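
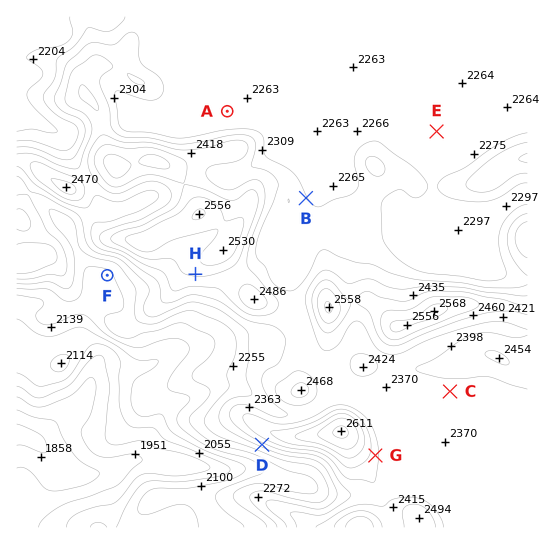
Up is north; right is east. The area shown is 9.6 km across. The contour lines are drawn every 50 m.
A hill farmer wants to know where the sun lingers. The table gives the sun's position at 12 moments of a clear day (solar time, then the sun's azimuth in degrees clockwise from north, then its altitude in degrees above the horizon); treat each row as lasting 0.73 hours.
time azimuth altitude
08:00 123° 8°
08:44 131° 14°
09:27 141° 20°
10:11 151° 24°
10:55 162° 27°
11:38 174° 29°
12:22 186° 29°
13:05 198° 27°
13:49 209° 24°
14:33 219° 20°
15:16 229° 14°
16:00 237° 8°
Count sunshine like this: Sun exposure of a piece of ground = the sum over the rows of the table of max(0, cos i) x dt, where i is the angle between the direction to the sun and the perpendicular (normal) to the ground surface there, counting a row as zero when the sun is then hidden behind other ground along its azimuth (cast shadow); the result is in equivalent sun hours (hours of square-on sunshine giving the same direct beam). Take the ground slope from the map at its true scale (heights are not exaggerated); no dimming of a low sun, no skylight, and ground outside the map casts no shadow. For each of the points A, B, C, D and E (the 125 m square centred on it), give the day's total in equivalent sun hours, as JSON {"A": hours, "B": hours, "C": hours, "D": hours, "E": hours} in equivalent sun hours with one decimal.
{"A": 2.9, "B": 2.5, "C": 3.0, "D": 5.7, "E": 3.0}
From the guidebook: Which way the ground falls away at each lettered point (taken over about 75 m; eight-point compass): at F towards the SW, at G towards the E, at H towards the S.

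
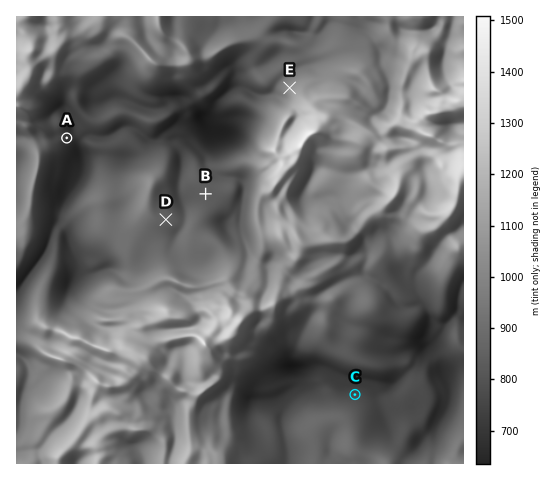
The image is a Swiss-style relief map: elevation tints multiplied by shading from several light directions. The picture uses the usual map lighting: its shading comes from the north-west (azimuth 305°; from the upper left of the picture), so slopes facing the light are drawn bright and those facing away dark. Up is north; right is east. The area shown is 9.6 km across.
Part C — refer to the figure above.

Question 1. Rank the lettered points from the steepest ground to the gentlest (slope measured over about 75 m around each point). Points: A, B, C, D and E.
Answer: E A C D B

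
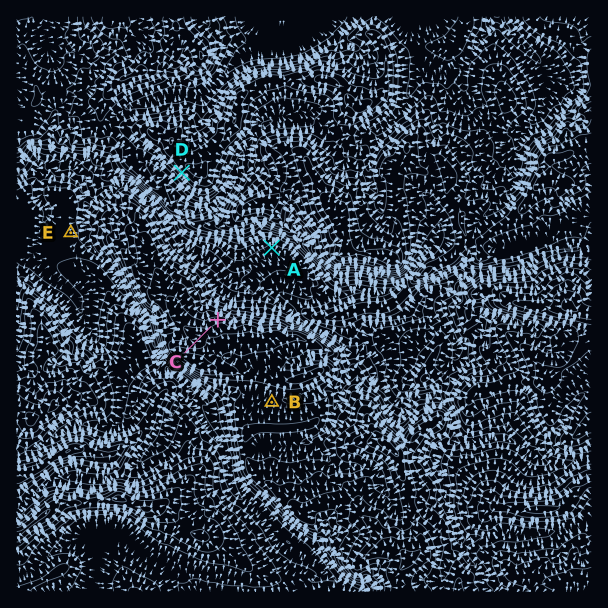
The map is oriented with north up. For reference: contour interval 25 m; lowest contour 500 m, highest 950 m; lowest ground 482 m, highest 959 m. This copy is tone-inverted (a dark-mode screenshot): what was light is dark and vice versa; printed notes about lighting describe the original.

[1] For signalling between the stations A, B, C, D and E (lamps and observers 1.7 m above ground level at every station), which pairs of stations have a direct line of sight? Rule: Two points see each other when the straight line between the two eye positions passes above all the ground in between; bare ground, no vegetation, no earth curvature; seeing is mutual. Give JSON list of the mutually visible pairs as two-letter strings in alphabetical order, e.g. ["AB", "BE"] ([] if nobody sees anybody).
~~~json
["AC", "CD", "DE"]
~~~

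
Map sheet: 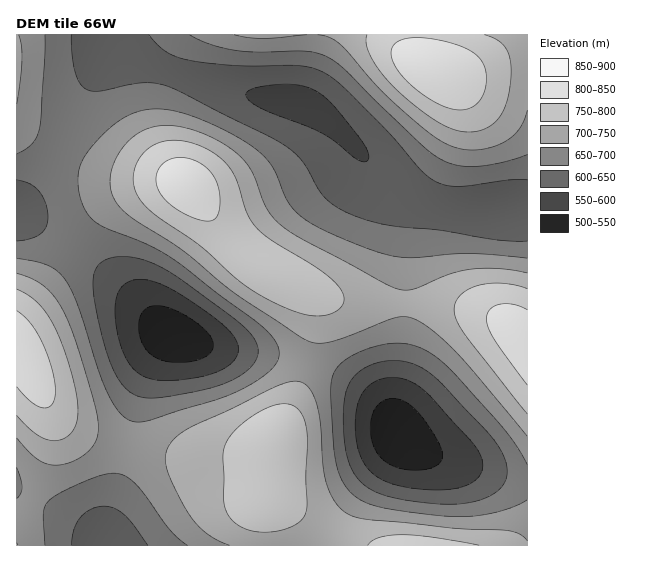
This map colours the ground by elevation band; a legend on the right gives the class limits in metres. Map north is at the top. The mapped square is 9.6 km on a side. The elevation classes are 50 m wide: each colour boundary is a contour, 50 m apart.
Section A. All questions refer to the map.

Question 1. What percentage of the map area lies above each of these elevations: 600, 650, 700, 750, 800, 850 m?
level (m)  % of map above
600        91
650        74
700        54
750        35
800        18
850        5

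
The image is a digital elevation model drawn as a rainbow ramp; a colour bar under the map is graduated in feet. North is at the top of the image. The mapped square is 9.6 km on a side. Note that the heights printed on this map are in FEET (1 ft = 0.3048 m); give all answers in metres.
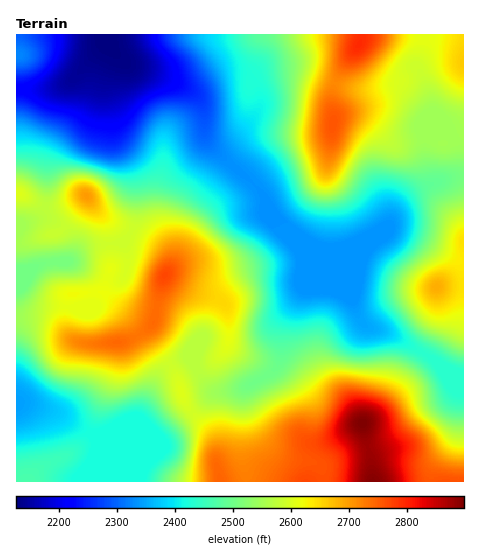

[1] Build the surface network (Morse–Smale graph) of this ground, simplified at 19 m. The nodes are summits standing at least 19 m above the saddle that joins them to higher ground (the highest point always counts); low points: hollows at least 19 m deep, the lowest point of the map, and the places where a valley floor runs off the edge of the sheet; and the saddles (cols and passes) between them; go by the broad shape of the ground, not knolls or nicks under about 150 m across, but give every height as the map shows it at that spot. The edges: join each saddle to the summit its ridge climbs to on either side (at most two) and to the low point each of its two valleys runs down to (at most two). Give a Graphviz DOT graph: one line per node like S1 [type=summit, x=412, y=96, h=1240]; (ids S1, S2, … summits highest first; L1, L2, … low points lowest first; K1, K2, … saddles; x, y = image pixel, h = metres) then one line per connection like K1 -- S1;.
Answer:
graph terrain {
  S1 [type=summit, x=362, y=423, h=883];
  S2 [type=summit, x=360, y=44, h=852];
  S3 [type=summit, x=165, y=276, h=844];
  S4 [type=summit, x=87, y=196, h=824];
  S5 [type=summit, x=437, y=287, h=819];
  S6 [type=summit, x=19, y=128, h=720];
  L1 [type=low, x=106, y=40, h=648];
  L2 [type=low, x=20, y=402, h=715];
  K1 [type=saddle, x=110, y=243, h=790];
  K2 [type=saddle, x=171, y=365, h=789];
  K3 [type=saddle, x=45, y=206, h=785];
  K4 [type=saddle, x=425, y=353, h=742];
  K5 [type=saddle, x=255, y=184, h=711];
  K6 [type=saddle, x=21, y=90, h=677];
  K1 -- S3;
  K1 -- S4;
  K1 -- L1;
  K1 -- L2;
  K2 -- S1;
  K2 -- S3;
  K2 -- L1;
  K2 -- L2;
  K3 -- S4;
  K3 -- L1;
  K3 -- L2;
  K4 -- S1;
  K4 -- S5;
  K4 -- L1;
  K5 -- S2;
  K5 -- S3;
  K5 -- L1;
  K6 -- S4;
  K6 -- S6;
  K6 -- L1;
}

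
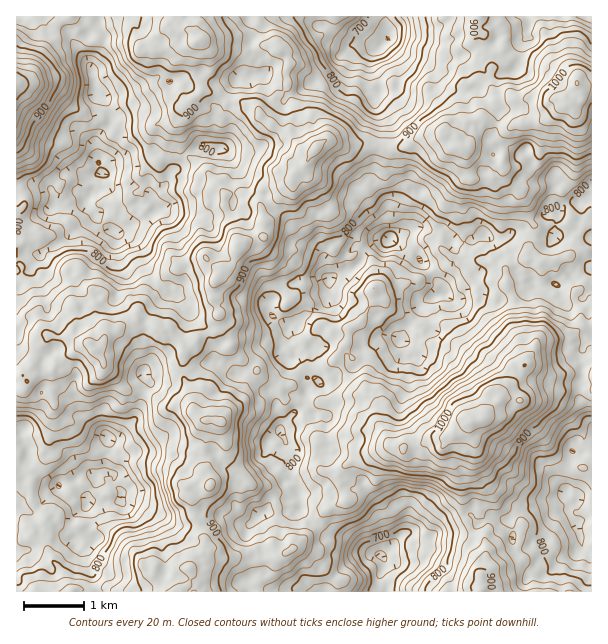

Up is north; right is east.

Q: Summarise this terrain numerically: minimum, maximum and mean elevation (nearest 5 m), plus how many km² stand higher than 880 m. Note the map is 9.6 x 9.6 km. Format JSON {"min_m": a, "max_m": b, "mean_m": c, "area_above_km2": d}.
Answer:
{"min_m": 655, "max_m": 1060, "mean_m": 845, "area_above_km2": 30.6}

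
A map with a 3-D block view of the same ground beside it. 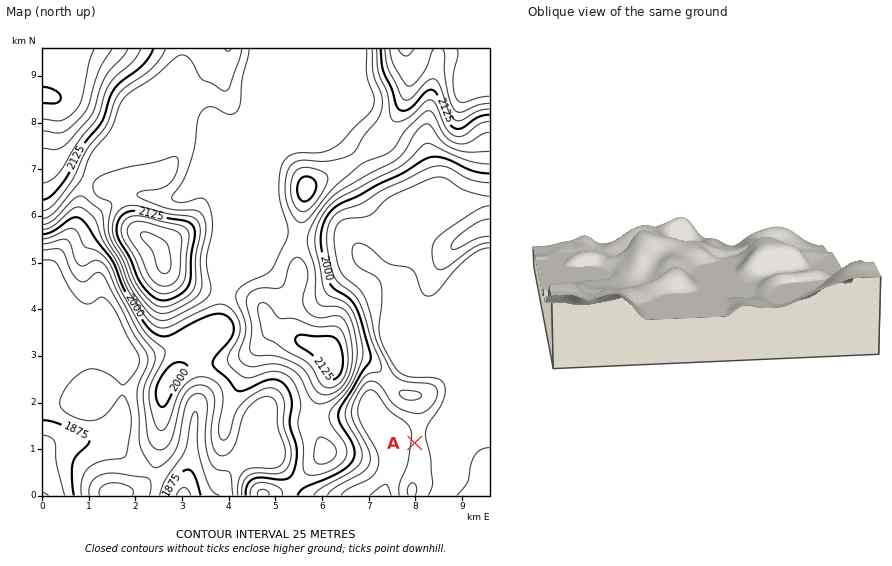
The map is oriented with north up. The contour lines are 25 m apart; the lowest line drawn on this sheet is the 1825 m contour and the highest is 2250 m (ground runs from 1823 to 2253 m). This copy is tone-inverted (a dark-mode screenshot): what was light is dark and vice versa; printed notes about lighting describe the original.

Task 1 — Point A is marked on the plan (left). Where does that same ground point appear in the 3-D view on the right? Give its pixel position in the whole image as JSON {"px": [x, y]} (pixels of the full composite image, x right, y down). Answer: {"px": [585, 250]}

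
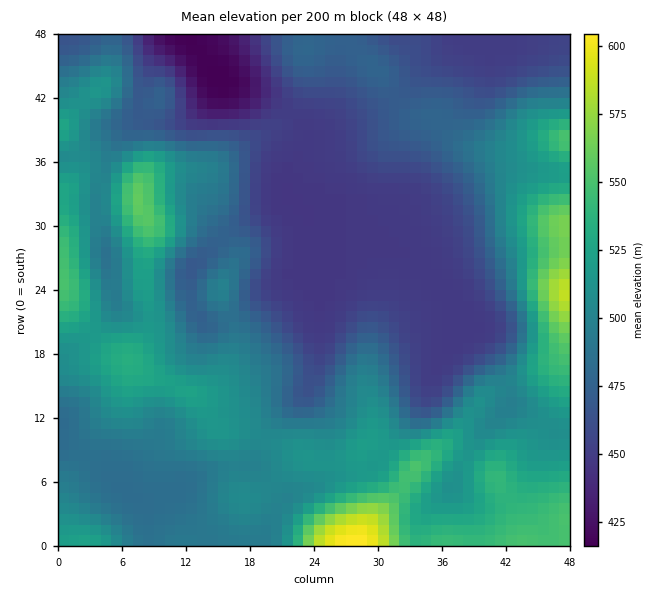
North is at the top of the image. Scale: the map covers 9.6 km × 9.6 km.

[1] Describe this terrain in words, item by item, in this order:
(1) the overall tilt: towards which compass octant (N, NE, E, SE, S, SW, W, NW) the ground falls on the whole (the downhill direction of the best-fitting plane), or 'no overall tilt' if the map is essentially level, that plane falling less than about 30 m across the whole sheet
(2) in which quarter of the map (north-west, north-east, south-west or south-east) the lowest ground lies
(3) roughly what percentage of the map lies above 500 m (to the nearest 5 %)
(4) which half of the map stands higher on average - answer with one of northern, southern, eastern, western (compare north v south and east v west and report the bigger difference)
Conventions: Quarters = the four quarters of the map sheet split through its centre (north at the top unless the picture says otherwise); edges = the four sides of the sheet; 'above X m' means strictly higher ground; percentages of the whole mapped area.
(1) On the whole the ground falls towards the north.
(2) The lowest point lies in the north-west quarter of the map.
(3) About 40 % of the map lies above 500 m.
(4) The southern half stands higher on average than the northern half.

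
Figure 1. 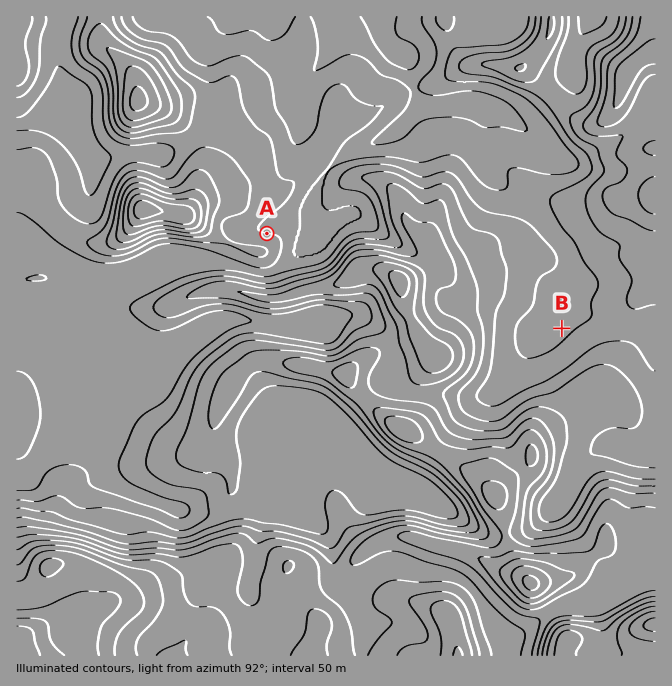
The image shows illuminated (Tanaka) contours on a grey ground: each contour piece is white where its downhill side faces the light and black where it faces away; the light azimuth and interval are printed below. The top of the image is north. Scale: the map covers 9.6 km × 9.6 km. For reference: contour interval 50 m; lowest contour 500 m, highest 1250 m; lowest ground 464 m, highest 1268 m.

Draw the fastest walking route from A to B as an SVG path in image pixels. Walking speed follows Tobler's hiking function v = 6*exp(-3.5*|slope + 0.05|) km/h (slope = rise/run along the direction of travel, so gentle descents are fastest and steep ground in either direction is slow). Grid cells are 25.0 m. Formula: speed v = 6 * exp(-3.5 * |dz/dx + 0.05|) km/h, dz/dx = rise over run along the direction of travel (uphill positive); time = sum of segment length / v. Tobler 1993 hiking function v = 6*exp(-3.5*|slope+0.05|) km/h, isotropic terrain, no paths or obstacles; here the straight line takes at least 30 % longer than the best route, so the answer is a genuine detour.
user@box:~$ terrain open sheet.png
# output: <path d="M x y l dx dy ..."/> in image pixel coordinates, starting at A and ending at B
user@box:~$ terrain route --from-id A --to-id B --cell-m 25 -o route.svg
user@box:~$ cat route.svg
<path d="M267 233l20-10 1-1 7-4 3-3 60-30 36 0 13 7 10 10 10 5 7 0 6 3 4 3 10 20 10 10 40 20 10 10 6 14 42 41"/>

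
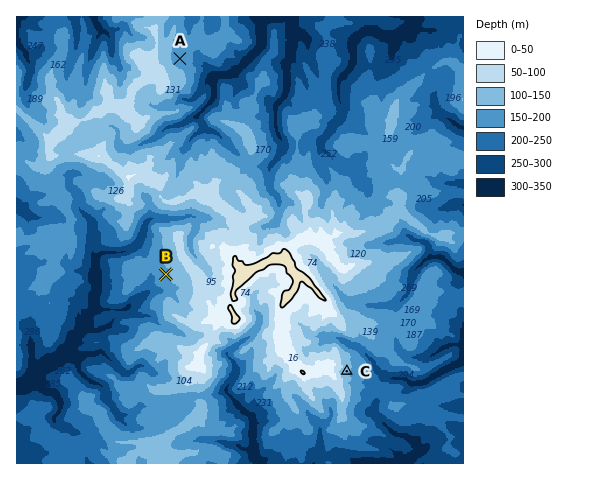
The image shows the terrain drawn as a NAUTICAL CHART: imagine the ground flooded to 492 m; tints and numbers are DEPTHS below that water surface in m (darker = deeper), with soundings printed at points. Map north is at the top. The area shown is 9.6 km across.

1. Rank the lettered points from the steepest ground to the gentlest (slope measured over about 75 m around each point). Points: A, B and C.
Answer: C B A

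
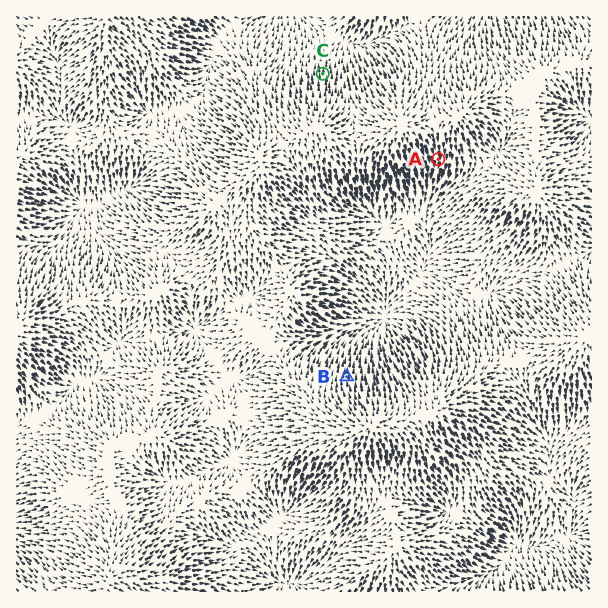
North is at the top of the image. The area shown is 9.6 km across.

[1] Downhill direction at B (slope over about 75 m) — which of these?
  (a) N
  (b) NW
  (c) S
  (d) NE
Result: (a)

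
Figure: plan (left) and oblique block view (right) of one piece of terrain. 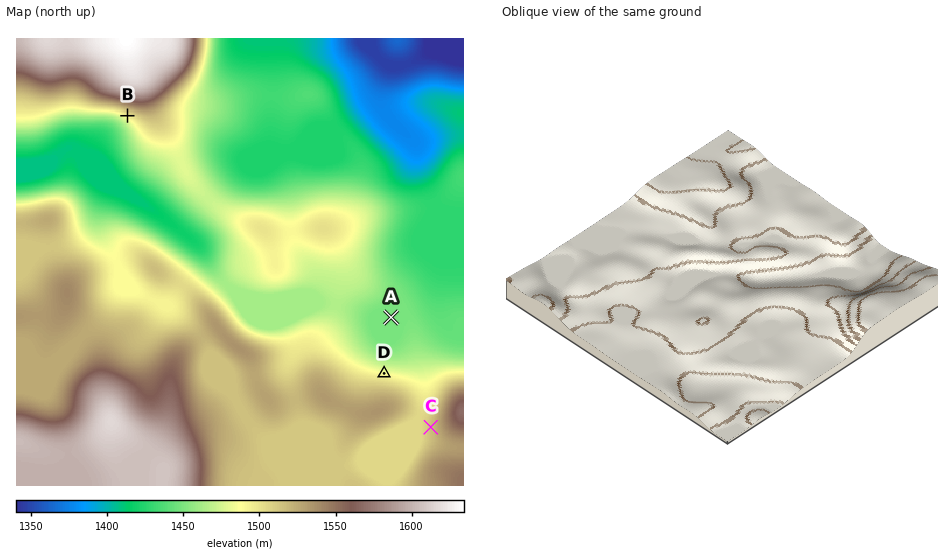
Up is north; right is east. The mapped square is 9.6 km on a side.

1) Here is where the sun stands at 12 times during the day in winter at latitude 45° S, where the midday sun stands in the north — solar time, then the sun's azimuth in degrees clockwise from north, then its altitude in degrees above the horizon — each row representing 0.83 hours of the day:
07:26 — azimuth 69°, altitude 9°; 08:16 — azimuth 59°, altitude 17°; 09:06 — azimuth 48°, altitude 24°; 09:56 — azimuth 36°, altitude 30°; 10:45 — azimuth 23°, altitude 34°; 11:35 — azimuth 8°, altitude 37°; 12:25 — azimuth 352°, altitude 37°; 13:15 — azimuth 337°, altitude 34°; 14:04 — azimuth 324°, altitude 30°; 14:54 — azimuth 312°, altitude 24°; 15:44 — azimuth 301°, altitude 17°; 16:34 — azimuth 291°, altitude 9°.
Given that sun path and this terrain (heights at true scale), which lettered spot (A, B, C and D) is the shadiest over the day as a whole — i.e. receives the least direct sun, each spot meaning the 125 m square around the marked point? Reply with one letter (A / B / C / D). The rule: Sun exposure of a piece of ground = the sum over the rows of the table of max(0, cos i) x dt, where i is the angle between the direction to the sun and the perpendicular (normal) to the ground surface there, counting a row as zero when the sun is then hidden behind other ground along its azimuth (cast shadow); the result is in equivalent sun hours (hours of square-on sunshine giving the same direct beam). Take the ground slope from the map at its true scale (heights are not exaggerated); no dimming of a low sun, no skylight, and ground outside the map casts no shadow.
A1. B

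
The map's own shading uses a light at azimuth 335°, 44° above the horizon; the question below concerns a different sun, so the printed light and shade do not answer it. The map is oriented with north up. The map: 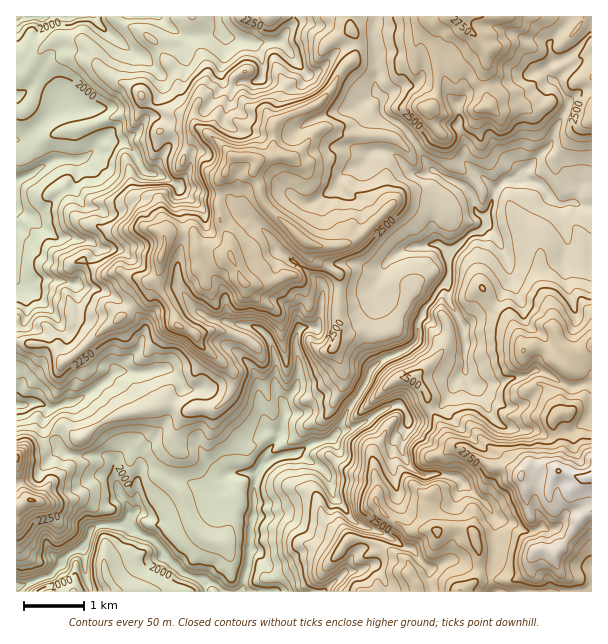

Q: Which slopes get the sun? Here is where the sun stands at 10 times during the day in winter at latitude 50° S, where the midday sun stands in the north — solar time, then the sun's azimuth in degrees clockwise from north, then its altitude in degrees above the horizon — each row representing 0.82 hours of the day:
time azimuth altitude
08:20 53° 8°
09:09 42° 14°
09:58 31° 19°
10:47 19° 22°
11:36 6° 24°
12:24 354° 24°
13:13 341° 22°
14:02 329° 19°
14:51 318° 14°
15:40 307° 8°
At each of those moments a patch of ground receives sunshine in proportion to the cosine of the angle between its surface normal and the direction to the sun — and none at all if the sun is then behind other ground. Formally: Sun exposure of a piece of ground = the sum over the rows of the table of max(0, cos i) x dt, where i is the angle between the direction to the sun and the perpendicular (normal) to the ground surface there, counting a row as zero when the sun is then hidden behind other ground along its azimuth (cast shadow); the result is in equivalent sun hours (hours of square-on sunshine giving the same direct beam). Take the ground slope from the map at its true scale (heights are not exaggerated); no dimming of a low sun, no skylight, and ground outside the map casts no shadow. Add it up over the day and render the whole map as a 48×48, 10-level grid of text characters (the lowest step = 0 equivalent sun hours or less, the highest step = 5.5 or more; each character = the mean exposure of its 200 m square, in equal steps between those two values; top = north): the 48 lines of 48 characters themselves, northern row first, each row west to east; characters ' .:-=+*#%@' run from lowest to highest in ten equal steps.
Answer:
%@%@@@#:=#%%+---=-. ...-=-=++-=----:.--. .-::-+-
#*#***#+::=**+-==-.   :=+#*-=====-.:::=+=:.::=-:
+==-==*#+-.:+++*+=++=*-:==:-==------:::+=--=-::=
==---=+***+-+++*#*%@*#*-- =#+--==----:::.::.::==
=--...-+#%%*-**##%#+=+#*.-*-.---::---::.-:----++
:--::...=#%#**#%#*--++*+##+::--.:-=-:::-=+*+=-=-
==---:.  -++#*#*+##@@%#@@%::---=*%#=.:=++=+**-.+
+--==-::::.=***=**+*%@@@+::-=+=+=+++=++=====-:=+
::-+***=:-.===*%#+*++#=..=**+=+.  .:.:  :....:+=
:-++=-..:.-+=--*@%++==-=*=-=++*+...+-.      .-: 
==-::::==--:.=:.-@@@#**#=-::...:-.  . .     ::  
=-...:==*+-.-*:=-+#*#=**+++=-==:..   . ... .=:..
..=***++=+- :-.*#=.-:. :==--==++:.  .: :::.-:-::
-**#*****##*= ::=.:.=:..:--+++***+*=..=..--.:---
+++=+*%%%%%@#==-:..:==-:::+=*##%*=+*#---+#*+:--=
--:+#*====*##%*=+=-:-#*=-+*#***+-=-=++::+++++-=-
+--=+%%++#@%%@%*=+=:.=%##**###=..---=+--==+**+**
=+=-.:-***+#**#*=++=: -%#****=  .:..:.:=-==+++++
+=*=-....  .=:=**+*+=..-#%#*-....    :#*-==+++=+
=++%%%*==-=+-.==++++=-.  ..  ..:-+*=-***+=======
==+++-*%%*+-::---:++++=.    ..:=+***=+**+====++=
=-.. .=-:+#=:::-::=*++==  .-:-===+=:-+#**++****+
===+=-:.:.::-:.:: .--:  : :---====.:=++****#%###
*+=+****-.. ==. . . ::  :.=======..+--:-*#++##*%
#%%==+=-*-  -*-      :- .:======-.-#-.:-*#**#*++
+*#*=+++:  .-*#*-.    .  .=+++++-.=-+:==+##*****
%%+*+*+    .  :=..:.  ..*++===-:::=+==-==*%*-+##
::-+#=    ..   :+: :- :.:*=:.    =*+======+=++*=
  :+=    ..     :*= . :.   -.  :#@#--=----: ===-
..-.  ..::.::..  .+.  .....-- +@@#------:  . :--
::.    -==+==:.  ::. . .::.:.-*-.-+==+---+***-.-
. .  .-+++++==+++=:::: =-:- .+.  :=++*++==:=*%%*
=+--++****+=-+*++..::::..-: -.   .-+#%#++-+**##=
%##%##*+:.  .:    .:::-++-    =+.:=%*%%*----=::=
@#*-+#-    .-:  ...:-:-:   .+@*:=##%@*%@#+=-:-=*
@#+-:....::----:..:--:-  :-+#%+=*@#+#@*%@@@@#%#@
*==+-.:::-::::--.:-:.::-=+*+=***=+*- .#**#@@@@%#
:-+#*=:-:::-. .:-:..-#%%#:-*++***.    .=+#++*#@#
:+**--=-.::-----==*=+*#%%*===+*+#*==. : :---=:==
%@#++*==:.::-====+=----=+*=+*#*+-+*=-=:  .-----.
+-++=:-=+..---=====-----=+*-==+*+=--+*+:::::-:.-
   .:  ..:=---=====:-====+%+. -#*=+*#*+=:::...+-
    -. :--.-=-=+++=-++**+=*#=  .+***+**=+=...--.
      :#%%+ .---++--==+**+**++-.  :::-====#@%*..
     :-++**-..:::------:=**::==*=:: ..--=++=+-::
 .. :=:===+*=....-:-+-:-=+. ..-+++ :==--==-..-::
   -==.=+++*#*.  ::=+=:--. .+#+-=++*##+=+=.. :==
.=%#++::+++++#%=- ..  .:  :*#*+--===#*-.       :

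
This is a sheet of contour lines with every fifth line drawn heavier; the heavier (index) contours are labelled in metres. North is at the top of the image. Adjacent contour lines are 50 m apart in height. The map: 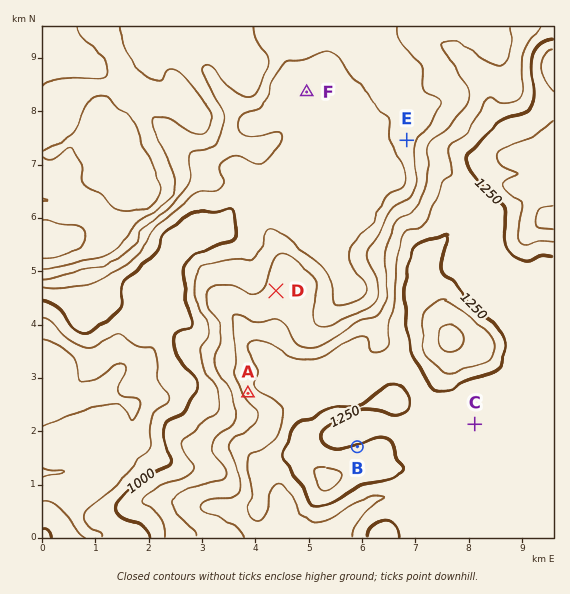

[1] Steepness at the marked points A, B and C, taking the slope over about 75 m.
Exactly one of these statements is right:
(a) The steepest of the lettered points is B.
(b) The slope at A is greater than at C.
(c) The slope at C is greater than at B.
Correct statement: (b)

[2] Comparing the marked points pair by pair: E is above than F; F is below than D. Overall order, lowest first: F E D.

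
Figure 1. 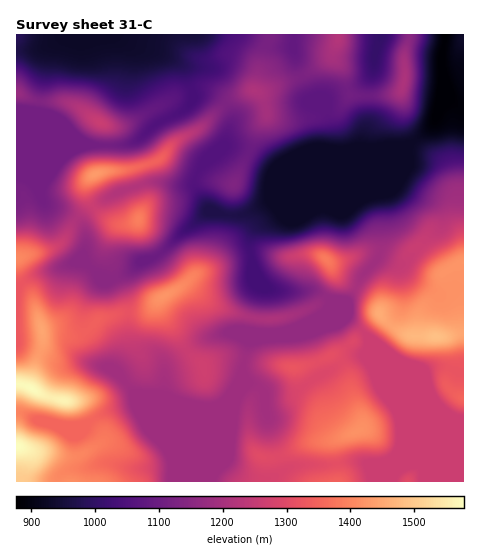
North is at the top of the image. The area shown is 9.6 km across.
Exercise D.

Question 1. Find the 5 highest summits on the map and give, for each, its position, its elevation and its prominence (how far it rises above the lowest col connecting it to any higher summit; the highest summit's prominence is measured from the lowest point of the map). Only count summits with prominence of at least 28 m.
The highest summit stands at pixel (32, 388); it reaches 1576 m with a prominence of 178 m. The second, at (435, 337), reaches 1487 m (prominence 299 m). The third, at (95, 175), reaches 1433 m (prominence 218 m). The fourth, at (164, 296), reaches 1423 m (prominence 105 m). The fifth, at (357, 431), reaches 1418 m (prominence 153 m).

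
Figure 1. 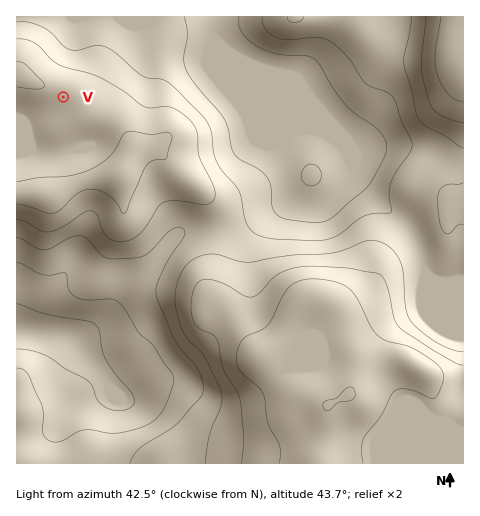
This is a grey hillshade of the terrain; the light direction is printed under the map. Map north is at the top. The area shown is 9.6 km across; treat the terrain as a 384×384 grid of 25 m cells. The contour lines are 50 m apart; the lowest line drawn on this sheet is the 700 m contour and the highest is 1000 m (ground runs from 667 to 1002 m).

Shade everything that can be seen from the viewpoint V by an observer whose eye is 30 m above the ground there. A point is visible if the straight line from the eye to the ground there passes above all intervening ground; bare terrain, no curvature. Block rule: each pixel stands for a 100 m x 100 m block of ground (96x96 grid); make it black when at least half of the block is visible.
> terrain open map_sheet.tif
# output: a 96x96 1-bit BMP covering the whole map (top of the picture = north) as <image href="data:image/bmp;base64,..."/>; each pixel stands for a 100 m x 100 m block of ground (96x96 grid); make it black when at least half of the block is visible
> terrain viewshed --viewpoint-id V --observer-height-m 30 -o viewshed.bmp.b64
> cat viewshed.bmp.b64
<image width="96" height="96" href="data:image/bmp;base64,Qk2+BAAAAAAAAD4AAAAoAAAAYAAAAGAAAAABAAEAAAAAAIAEAAATCwAAEwsAAAIAAAAAAAAA////AAAAAAAAAAAAAAAf/wAAAAAAAAAAAAAP/gAAAAAAAAAAAAAA+AAAAAAAAAAAAAAAYAAAAAAAAAAAAAAAAAAAAAAAAAAAAAAAAAAAAAAAAAAAAAAAAAAAAAAAAAAAAAAAAAAAAAAAAAAAAAADAAAAAAAAAAAAAAACAAAAAAAAAAAAAAAAAAAAAAAAAAAAAAAAAAAAAAAAAAAAAAAAAMAAAAAAAAAAAAAAAfAAAAAAAAAAAAAAAfwAAAAAAAAAAAAAAf8AAAAAAAAAAAAAAP8AAAAAAAAAAAAAAB8AAAAAAAAAAAAAAA+AAAAAAAAAAAAAAAOAAAAAAAAAAACAAAAAAAAAAAAAAAHAAAAAAAAAAAAAAAHgAAAAAAAAAAAAAAH4AAAAAAAAAAAAAAD8AAAAAAAAAAAAAAD/AAAAAAAAAAAAAAB/gAAAAAAAAAAAAAA/wAAAAAAAAAAAAAAPwAAAAAAAAAAAAAAH4AAAAAAAAAAAAAAH4AAAAAAAAAAAAAAD8AAAAAAAAAAAAAAD8AAAAAAAAAAAAAAD/AAAAAAAAAAAAAAD/wAAAAAAAAAAAAAB/+AAAAAAAAAAAAAB//gAAAAAAAAAAAAB//wAAAAAAAAAAAAA//8IAAAAAAAAAAAA///8AAAAAAAAAAAAf//8AAAAAAAAAAAAH//8AAAAAAAAAAAAA//+AAAAAAAAAAAAAAP+AAAAAAAAAAAAAAB+AAAAAAAAAAAAAAA+AAAAAAAAAAAAAAAAAAAAAAAAAAAAAAAAAAAAAAAAAAAAAAAAAAgAAAAAAAAAAAAAABgAAAAAAAAAAAAAADgAAAAAAAAAAAAAADgAAAAAAAAAAAAAADkAAAAAAAAAAAAAAH8AAAAAAAAAAAAAAH8AAAAAAAAAAAAAAP8AAAAAAAAAAAAAAf8DgAAAAAAAAAAAA///4AAAAAAAAAAAD///+AAAAAAAAAAAH////wAAAAAAAAAAH/////wAAAAAAAAAP/////4AAAAAAAAAP/////4AAAAAAAAAP/////8AAAAAAAAAP/////+AAAAAAAAAf/////+AAAAAAAAAf//////AAAAAAAAA////8//gAAAAAAAB////4D//AAAAAAAD////8D//gAAAAAAP////+D//wAAAAAA//////n//wAAAAAH/////////wAAAAAf///////+fwAAAAB////////8PwAAAAP////////4HwAAAB/////////4DgAAAH/////////4DgAAA//////////wDgAAD//////////wDgAAf//////////wDgAB/////////+PgHAAH/////////gPgHAAf/////////APgPAA////////9+APgfAB////////9+APx/AH////////8+AP//gH////////8fAf//gP////////8PAf//4/////////8HA/////////////8Dh//////////5//8Dz//////////g//8D///////////Af/8H///////////AP/8P////8f//+D+AP/8="/>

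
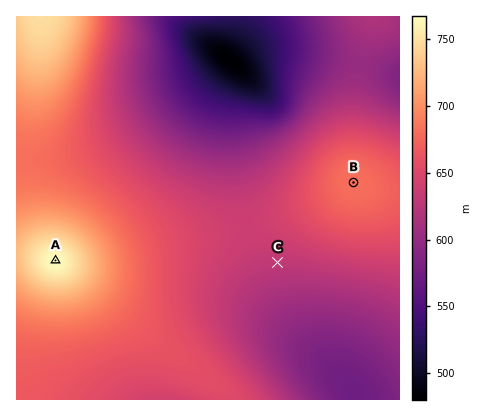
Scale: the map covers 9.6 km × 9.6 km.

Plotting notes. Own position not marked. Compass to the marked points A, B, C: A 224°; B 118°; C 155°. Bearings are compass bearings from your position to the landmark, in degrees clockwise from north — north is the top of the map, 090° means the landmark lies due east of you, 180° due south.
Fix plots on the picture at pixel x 205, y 105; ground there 548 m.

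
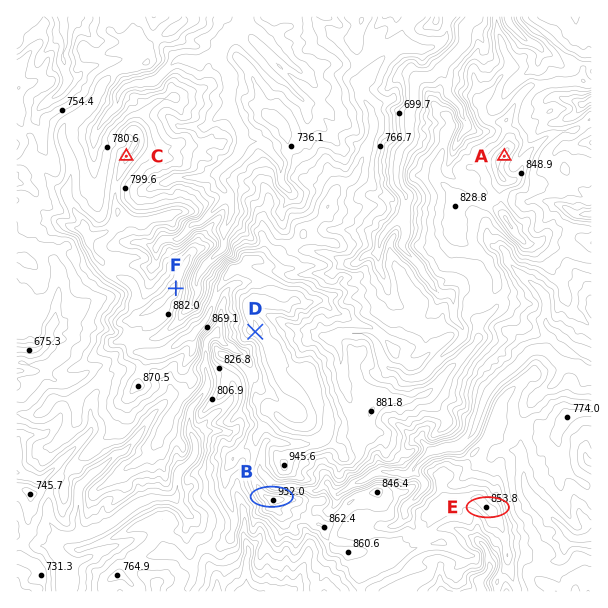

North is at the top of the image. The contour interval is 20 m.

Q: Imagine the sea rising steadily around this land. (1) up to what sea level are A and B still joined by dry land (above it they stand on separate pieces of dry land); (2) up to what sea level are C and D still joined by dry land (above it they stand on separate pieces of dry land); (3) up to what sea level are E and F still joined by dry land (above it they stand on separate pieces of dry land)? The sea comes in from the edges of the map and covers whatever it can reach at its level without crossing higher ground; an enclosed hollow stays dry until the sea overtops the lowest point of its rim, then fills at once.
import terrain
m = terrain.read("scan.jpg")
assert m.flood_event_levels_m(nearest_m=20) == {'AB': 800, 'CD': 840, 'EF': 820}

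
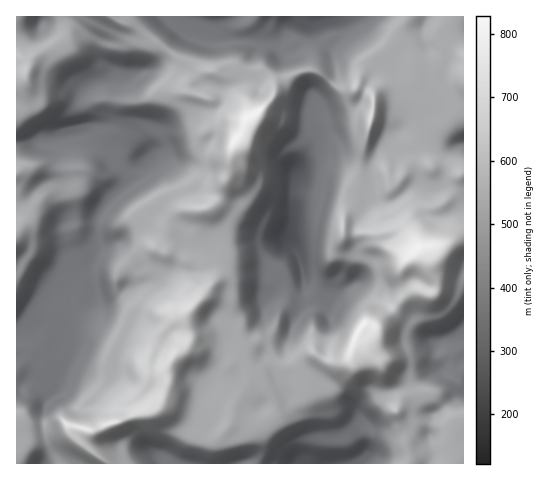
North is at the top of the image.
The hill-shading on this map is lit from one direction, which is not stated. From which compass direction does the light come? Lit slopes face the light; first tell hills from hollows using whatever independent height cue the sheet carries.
NW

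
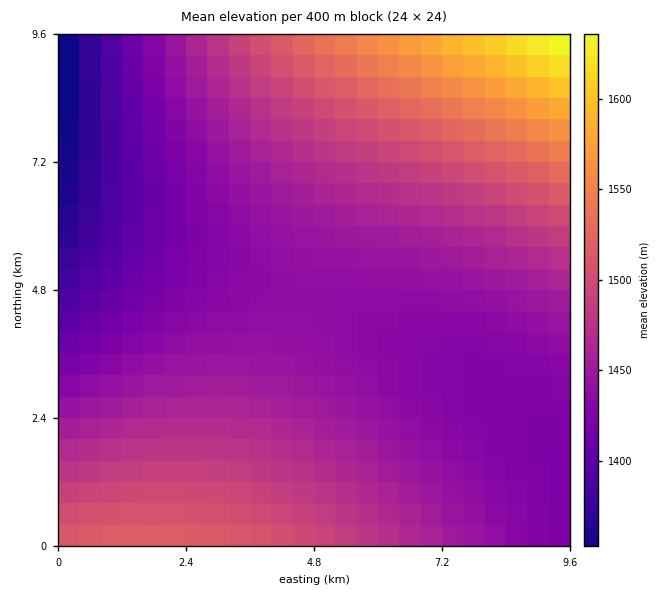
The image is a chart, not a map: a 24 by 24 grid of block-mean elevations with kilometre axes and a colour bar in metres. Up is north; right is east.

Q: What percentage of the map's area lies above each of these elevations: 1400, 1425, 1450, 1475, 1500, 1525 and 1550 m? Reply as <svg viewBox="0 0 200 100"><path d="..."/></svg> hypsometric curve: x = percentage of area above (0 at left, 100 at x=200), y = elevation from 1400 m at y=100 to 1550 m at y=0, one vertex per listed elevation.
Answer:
<svg viewBox="0 0 200 100"><path d="M186 100l-17-17-73-16-37-17-25-17-16-16-7-17"/></svg>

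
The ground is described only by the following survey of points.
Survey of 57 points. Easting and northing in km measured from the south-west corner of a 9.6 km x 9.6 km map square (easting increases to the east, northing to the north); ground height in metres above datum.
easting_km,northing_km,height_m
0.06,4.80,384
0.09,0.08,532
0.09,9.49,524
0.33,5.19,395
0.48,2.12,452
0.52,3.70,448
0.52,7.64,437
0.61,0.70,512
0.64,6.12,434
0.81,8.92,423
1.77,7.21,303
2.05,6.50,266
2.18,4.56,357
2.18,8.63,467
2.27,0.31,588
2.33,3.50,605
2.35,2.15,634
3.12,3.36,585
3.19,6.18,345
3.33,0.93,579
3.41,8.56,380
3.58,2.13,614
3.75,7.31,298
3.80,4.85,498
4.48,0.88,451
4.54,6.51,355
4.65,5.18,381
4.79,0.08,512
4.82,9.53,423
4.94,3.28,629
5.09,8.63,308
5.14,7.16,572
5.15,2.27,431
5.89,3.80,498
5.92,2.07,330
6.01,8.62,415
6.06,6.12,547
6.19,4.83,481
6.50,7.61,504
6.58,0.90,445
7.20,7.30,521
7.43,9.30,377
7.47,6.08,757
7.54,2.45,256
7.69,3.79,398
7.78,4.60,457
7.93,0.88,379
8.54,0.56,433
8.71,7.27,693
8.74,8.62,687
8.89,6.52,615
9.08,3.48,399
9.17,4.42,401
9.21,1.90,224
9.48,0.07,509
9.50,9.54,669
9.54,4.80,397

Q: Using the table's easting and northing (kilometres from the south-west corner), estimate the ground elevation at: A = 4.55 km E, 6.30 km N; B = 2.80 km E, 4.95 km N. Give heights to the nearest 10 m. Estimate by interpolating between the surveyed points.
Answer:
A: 350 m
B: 400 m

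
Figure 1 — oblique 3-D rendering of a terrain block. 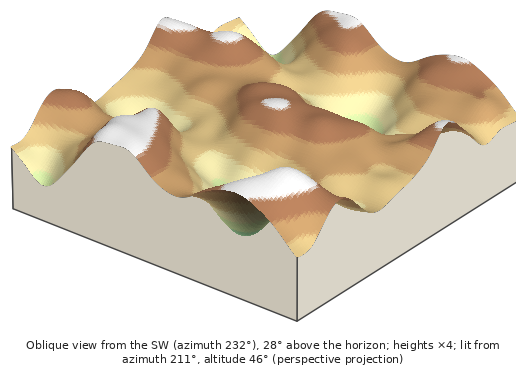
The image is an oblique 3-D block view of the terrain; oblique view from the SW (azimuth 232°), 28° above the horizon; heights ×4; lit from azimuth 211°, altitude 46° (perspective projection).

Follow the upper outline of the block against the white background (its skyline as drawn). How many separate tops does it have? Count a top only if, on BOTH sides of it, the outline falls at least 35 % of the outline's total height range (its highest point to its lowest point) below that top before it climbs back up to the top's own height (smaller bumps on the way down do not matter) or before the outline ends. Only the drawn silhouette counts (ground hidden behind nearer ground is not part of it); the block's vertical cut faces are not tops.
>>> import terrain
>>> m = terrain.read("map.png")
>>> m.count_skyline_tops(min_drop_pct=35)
1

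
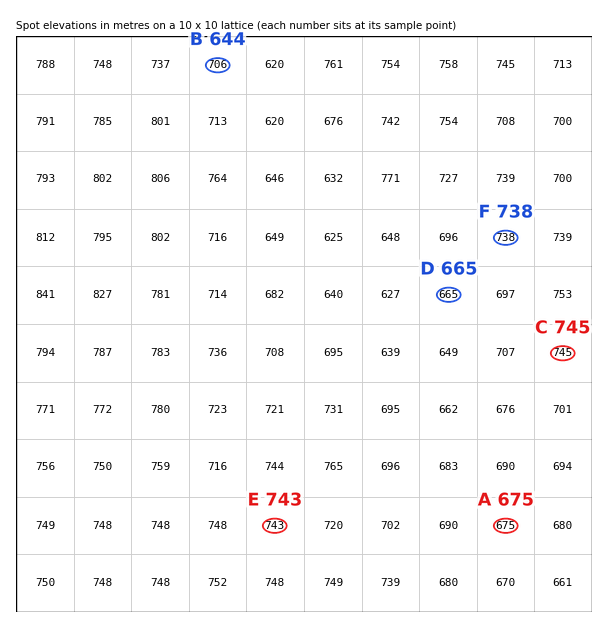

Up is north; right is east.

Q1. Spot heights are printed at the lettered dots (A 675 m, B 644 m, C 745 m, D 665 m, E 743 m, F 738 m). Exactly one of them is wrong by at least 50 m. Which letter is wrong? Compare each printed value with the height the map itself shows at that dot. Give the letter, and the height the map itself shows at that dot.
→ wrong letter B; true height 706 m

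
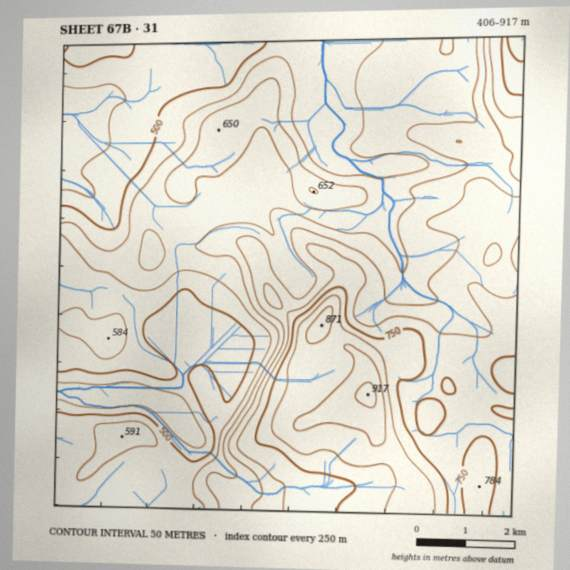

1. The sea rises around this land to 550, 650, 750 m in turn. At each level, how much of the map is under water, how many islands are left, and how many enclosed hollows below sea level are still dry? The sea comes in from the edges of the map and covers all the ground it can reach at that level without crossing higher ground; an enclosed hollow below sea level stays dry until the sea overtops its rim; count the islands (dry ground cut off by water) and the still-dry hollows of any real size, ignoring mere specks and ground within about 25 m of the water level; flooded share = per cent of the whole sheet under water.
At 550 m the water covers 34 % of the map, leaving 1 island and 0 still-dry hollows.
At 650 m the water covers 67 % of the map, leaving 0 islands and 0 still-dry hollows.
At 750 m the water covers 86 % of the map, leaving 0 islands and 0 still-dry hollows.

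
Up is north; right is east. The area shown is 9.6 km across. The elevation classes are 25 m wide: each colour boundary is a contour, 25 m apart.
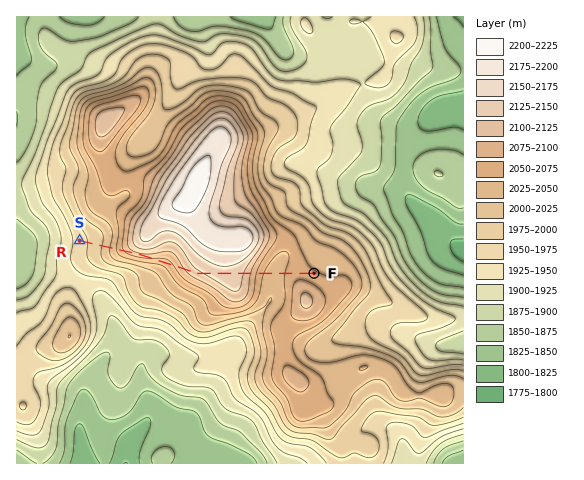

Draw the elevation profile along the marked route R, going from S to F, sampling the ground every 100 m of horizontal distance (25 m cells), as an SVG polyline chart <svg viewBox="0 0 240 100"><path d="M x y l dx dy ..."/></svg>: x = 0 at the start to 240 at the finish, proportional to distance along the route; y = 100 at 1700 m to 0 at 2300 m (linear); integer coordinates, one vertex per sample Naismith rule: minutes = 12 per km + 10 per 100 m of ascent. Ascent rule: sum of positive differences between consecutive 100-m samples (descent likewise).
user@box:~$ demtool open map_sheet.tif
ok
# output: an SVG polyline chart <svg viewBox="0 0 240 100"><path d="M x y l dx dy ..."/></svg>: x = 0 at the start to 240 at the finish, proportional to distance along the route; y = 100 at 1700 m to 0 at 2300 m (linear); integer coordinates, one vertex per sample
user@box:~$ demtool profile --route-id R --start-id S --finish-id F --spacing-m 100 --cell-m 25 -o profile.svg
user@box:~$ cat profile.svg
<svg viewBox="0 0 240 100"><path d="M0 56l5-1 4-1 5-1 5-1 4-2 5-2 5-3 4-3 5-3 5-2 5-1 4-1 5-1 5 1 4 1 5 2 5 1 4 1 5 0 5-1 4-2 5-2 5-1 4-2 5-1 5 0 4-1 5-1 5-1 5-1 4-1 5 0 5 0 4 1 5 0 5 2 4 2 5 4 5 3 4 3 5 2 5 0 4 0 5 0 5-1 5-2 4 0 5-1 5 1 4 0 5 1 1 0"/></svg>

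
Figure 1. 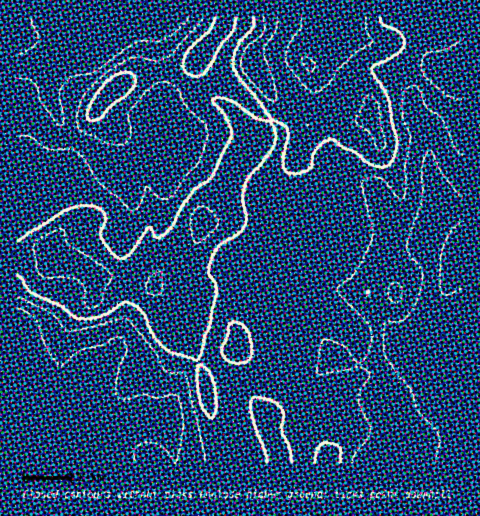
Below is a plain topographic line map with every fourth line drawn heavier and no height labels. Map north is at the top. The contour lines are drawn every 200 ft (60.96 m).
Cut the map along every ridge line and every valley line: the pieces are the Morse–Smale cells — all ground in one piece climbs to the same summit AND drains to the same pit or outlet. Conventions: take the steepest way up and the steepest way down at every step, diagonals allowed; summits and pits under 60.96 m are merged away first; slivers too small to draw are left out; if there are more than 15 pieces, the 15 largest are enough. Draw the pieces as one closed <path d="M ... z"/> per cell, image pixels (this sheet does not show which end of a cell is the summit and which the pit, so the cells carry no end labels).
<path d="M463 16l-108 0-3 23-42 25 17 3 28 18 16 19-1 16-9 0-12 4-41 2-30-20-6 16 9 8 1 9-12 30-11 14 0 9 19 35 6 17-14 8-24 19 0 22-19 15-7 8-2 18-6 12 1 14-10 0-4 3 5 13 10 52 13 36 75 0 2-10-1-28 3-28 6-15 7-11 16-12 32 5 30-14 23 26 10 23-24 8-22-2 2 5 0 24-4 13-8 15 90 0 0-120-5 0-10 3-19-10-6-6 0-16 7-30 0-19-4-16 0-8 10-24 11-5 16-2z"/><path d="M46 249l-30 6 0 114 8 7 5 8 7 33 6 14 17 20 3 9 4-11 29-22 22 9 6-6 15-8 22-1 5-4 18-43 15-12-3-9-7-8-12-4 6-1 11-13 4-7 2-23-13-15-7-4-18 0-7 6-7 0-13-7-31 0-28-15-21-3z"/><path d="M223 78l-47 17-9 5-7 8-4 9 0 10 5 15-25 7-14 7-12 8 0 4-4 4-31 21-57 11-2 2 0 47 30-4 8 10 21 3 23 14 36 1 13 7 7 0 7-12 14-17 13-3 7-7 8-23 13-11 10-14 11-32 35-43-14-10z"/><path d="M116 16l-100 1 1 188 7-3 19-2 32-7 35-25-1-4-11-10-35-24-6-19-6-10 0-16 8-23 11-9 17-1 10-4 18-19z"/><path d="M143 16l-26 0-2 13-11 13-13 9-17 1-8 4-7 6-7 18-1 21 6 10 6 19 12 10 17 9 18 16 12-9 14-7 26-8-7-18 7-26 0-12-6-31 0-20-3-13z"/><path d="M273 122l-5 3-31 40-11 32-10 14-13 11-8 23-7 7-13 3-19 24 1 2 4-3 21 2 17 17-2 23-4 7-11 13-6 1 12 4 7 8 4 9 14-2-1-14 6-12 2-18 7-8 19-15 0-22 24-19 14-8-6-17-19-35 0-9 11-14 12-30-1-9z"/><path d="M199 362l-9 4-7 8-12 31-9 15-24 2-15 8-6 6-22-9-29 22-4 11-3-9-15-17-5-8-10-42-5-8-7-6-1 93 209 1-18-64-3-24z"/><path d="M398 351l-31 14-32-5-16 12-7 11-6 15-3 28 1 38 70 0 8-16 4-13 0-24-4-6 24 3 24-8-8-19-16-18z"/><path d="M354 16l-83 0-2 16-17 23 0 11 2 4 22 33 32 23 41-2 12-4 10-1 0-15-16-19-28-18-17-3 42-25z"/><path d="M270 16l-126 0 9 5 3 13 1 30 5 21 0 12-5 15 10-12 56-22 35 34 13 9 5-6 2-9-26-40 0-11 2-5 15-18z"/><path d="M463 211l-15 1-11 5-10 24 0 8 4 16 0 19-7 30 0 16 6 6 19 10 15-4z"/>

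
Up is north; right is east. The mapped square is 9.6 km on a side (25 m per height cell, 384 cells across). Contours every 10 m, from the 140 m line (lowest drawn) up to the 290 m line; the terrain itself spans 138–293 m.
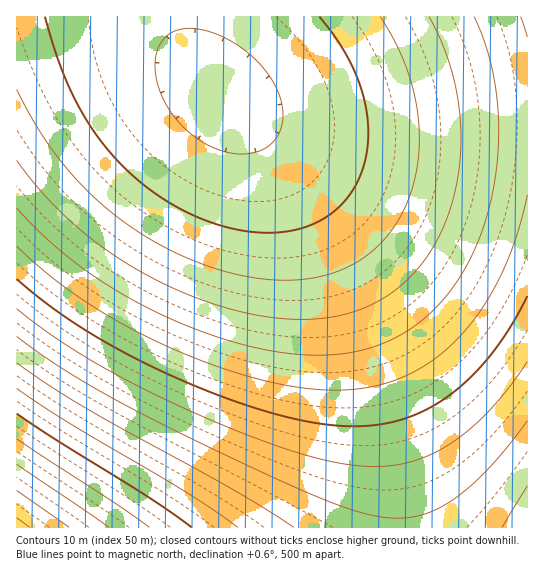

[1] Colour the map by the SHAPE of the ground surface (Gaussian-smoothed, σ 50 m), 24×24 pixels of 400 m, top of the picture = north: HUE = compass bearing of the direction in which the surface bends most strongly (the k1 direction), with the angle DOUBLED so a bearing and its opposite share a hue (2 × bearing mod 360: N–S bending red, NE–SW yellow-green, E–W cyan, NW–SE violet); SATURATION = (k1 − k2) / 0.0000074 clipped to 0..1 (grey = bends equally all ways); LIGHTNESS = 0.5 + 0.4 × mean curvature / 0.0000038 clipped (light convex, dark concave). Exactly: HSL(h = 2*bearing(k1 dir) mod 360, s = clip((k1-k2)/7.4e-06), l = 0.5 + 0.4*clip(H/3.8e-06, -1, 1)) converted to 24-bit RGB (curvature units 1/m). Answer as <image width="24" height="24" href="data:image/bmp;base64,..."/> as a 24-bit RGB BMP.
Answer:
<image width="24" height="24" href="data:image/bmp;base64,Qk32BgAAAAAAADYAAAAoAAAAGAAAABgAAAABABgAAAAAAMAGAAATCwAAEwsAAAAAAAAAAAAAbIK+cnS9hHS/k3HEn2vLp2PSrVrasE/hsULprzXxqyf4pBn/mxH/kAn/hAD/eAD4bADwYADpVQDjSgDePwDbNADZJwDZGwLaXnm4Zmu2dWi3hWa7kmHCm1nJolDRpkXZqDngpyzopR7woBD3mQL/jwD6hADyeQDrbwDlZADfWwDbUQDXSADVPgDUNQPSLwvNUm+wWmKtZ12teFyxhle3kE++mEbGnTvOoC/WoSLenhjjmRDlkwnmiwTlgwDjegDdcQDXaADTYADPWADNUQDLSgXHRQzCQBS+TWigU12eXlafblWie1CohkmujUG1kzi7lS/AlifElB/HkBjJjBHKhgzKfwjJeAXHcQPFawLCZAO+XwW7Wgi4VQ21UhSyTx2uSmGOUFiMWVOMZ1KPck6Te0iYgkGdhzqiijKniiuqiSSthx2ugxevfxKveg+udQytbwqsawqqZgqoYgymXw+kXRSjWxuhWySfR1l9TFN6VU96YE98akt/ckaDeECIfDqLfjOPfyyRfiaTfCGVeRuVdheVchSVbxGUaxCUaA+TZRCSYxKSYhWRYhqRYiCRYymRRFFsSUxqUUtpW0pqY0dtaUNwbj10cjh3czJ5dCx7cyd8cSJ9bx59bBp9aRd9ZxV9ZRR9YxN9YhR+YhZ/YhmAYx6BZiWDaS6EQEhcREVaTUZaVUVbXEJdYD1fYjlgZDRhZi9jZyplZyZnZSFoYx5oYRtoXxhoXRdoXBZpXBZqXBdrXhluYBxwYyFzZyh2bDF4PD9OQkBMSkBNTj5NUTtLUjdLVDNLVS9LVStMVSdOVSNPVR9RVRxSVRpUVBhVUxdWUxZXVBdZVhhbWBpeXB5iYSNmZyprbjRvOjhCQDlCQzg/RTY9RjM7Ry86SCw6SCk6RyU6RyI7Rh88RRw9RRo+RRg/RRdBRhZDSBZGShdJTRhNUhtRVh9VXCVZYS1dZzZfOTI6OzI2PDAzPS0xPisvPigtPiUtPSIsPCAsOh0sORstOBgtNxcuNxUvOBUxORQzOxU2PhY5Qhg9RxtCTSBHUyZLWi9PYTlSNCswNiotNygpNyYnNyQlNiEkNR8jNB0iMhoiMBgiLxYiLRUiLRMiLBMjLRIlLhMnMRMqNBUtORgyPxw3RSE8TShBVDFFXTxIMSUpMiQmMiIiMiAgMh4eMBwcLxobLRgbKxYaKBQaJxMaJREaJBAaJBAbJRAcJhEeKRIhLRQlMhgqORwvQCI0SCo5UTQ9Wz9ALyAkLx8hLx0eLxwcLhoaLBgYKhYXJxQWJRMVIxEVIhEVIxAWIxAYIxAZIxAZIxAaJBEcKBQgLhgkNR0qPCQvRS00Tzc4W0xBLh0hLhweLhobLRkZKxcXKRUVJxMUJBITIhESIhETIhEUIhEVIhEWIhEXIhEYIhEZIRIZJRUdKxkhMh8nOicsRDAwT0M6X1tCLhogLhodLhgaLBcYKxUWKBQUJhITIxESIhESIhETIhEUIhEVIhEWIhEXIRIXIRIYIBMYJBYcKxsgMiIlOisqRTs0U1E8XmZCMBkhMBkeLxgbLhYZLBUXKRMVJhIUIxESIxASIhETIhEUIhEVIhEWIRIWIRIXIBMXIBQYJRgcKx4hMyYmPDQuSUc2Ulo8WnFANBkkNBghMxgeMRccLxUaLBQYKRMWJhIVIxEUIhEUIhEVIhEVIRIWIRIXIBMXHxQXIhcaJxweLSMjNS8qQD8ySE83T2Q7VX49ORkpORkmOBgjNhghNBceMRYcLhUaKxQZKBMXJRIWIhEWIRIWIRIXIBMXIBQYIhcbJhseKiEhMCsoOjkuQEc0Rlk4THA6UYw5QBowQBotPxoqPRknOxklOBgjNRchMRYfLhUdKxUcKBQbJhUbJRUbJRYcJRkdJxwgKiEiLignNTQtO0AyQE82RWQ4SX03TJw0SRs5SRs2SBszRhswRBsuQRorPRopOhknNhklMxgkMBgjLhkiLBoiKxsjLB4kLSImLycoMzAtOTwyPUg1QVk3RG83R4s0SawuUxxEUxxCUhw/UB08Th05Sxw2SBw0RBwxQBwvPRwuORwsNx0rNB4rMyErMyQsMygtNS4vOTgzPEM2P1E3QmQ4RHs2R5kxSL0oXRxSXh1QXR1NXB5KWh5HVx5EVB9BUB8+TB88SCA6RCA4QSI2PiM1PCY1Oyo1Oi41OzU2P0A5QEs6Qls6RG44Roc0SKYtSswiaBxiah1gah5daR5aZx9XZCBUYSBRXSFNWSJKVCNHUCRFTCZDSShBRis/RC8+QjU+Qjs8RUc/RlM+R2Q8SXg4S5IyTrIpUNkb"/>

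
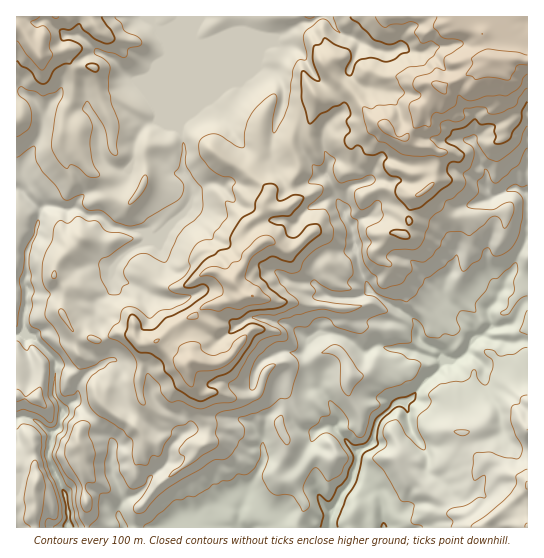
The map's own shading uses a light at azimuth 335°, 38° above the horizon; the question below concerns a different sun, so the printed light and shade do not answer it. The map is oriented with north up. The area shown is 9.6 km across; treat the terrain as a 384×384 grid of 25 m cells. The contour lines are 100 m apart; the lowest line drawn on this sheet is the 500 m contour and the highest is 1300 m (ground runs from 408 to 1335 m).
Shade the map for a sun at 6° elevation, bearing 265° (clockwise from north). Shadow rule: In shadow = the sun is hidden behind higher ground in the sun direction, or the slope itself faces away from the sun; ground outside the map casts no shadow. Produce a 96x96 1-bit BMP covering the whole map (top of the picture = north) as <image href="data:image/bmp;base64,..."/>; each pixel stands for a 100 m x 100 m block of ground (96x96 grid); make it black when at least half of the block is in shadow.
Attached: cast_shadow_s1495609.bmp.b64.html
<image width="96" height="96" href="data:image/bmp;base64,Qk2+BAAAAAAAAD4AAAAoAAAAYAAAAGAAAAABAAEAAAAAAIAEAAATCwAAEwsAAAIAAAAAAAAA////AAAAAAAP5/n4AEAH8JwAAMAP//n/AMAH8JwAAAAP9/j/wEAD+NgAAAAP9/z/8AAD+NgAAAAP9/7//wAD/BgAAAAP9/9//+AD/BgAAAAf9/+///AH/gAAAAAP9/+f//AP3gAAAAAP9fnP//gP3wAAAAAP4/nn//wHn4AIAAAPw/vz//wjj8AcAAAPh/jw//45j+AcAAAPh/j4f/8cD+AcAAAfB/j8P/+eD+B8AAAfB/jcH/+fD/h8AAAfD/w+D/+fn/j8AAAfj/j+D///n/j4AAAfj/D/D////nnwAEAfz+H/D/+//HnwAPB/j8PgD/8//HngAHDzwAgAH/+//H/gAHHD4BgQH/+3+H/gAGHD8HhwH//v+P/gAGAH+PjwH///8f/wAABP+PDgH///8f/wAADv+XHgP///+//wAABnsHHAf//////4AABHsCHAf//////8AABnmAHA////////AwBniACA////////wwBnxwCAw///////8wBnh8AAPP//////+ADvD+AAfH///////AD+HsAAfH///////AD8AMAAPj///////9DwAYAAHx////////CAG4MAA5////////DAHwPAA+////////jAPwPgB/////////zAfwPwB/////////zgfwP4A7///////+TgfwP4AD///////+LgfwEAAAf/////gcDgAgAAAAf/////wGDwBeAAAA///////uDgD+AAYH////////Dg5+AAMH////////7h/+AAAH/////////g/+AAAj////v////g/+AAAh///+P///7gf8AAAB///8////7gH6AAAA/f/8/f+57wH7gAAAP//8Yf/5/wB5wAAAH//+A//994D98AAAH//8B//894D/4AAAH8/8B///94D/AAAAj8/+A///94T8IAAA/8f/A///98zwfAAAMef+A///98QAfwAAAf/2Af//9+AAP9AAAP/3Af//f4MAP/gAHP/3gf///AMAH/wADn/zAP//8AGAD/wAD//wAH//8AGAD/wAD//gAD//8AEHD/wALP8EAB//8AMfj/gA8H8eAB//8AA/j/AA4H8aAB//8AB8z/AOAH8DAB//9AB577AfAH8AAA///gD55zA/EO4AgA///wD74HB/MM4AAP///4D78HB+ON4AA////8D79yB8OJ4AA//+98D7/4A4OB4AOX/+9+Dz/4AAPB4AfD/+d+Tz/8AAPA8AeP//d+Dn/8AAHA8AOP/5d+PH/8AAHgOCMO/59+HP/4AADgPEAAf792HP/4AADgfMAAf4/EHP/4AABg+MAAc48HnP/4AABg8cAA84eH3f/4AAABwwAAAAeH+f/8AAADjwABgA8H+f/+AAADHwABgAcH/f//gAACPxABAAcH////wAAGB5gAAAAH////4AAAD/wAAAEP////+AAAH/wAAAAH/////gAAH+AAAAAX/////wAAP8EEAAA3/v///wAAPwOAAAB//f///gAAPAOAAAD/+f///gAAeABAAAD++////AAAIAAAAAA="/>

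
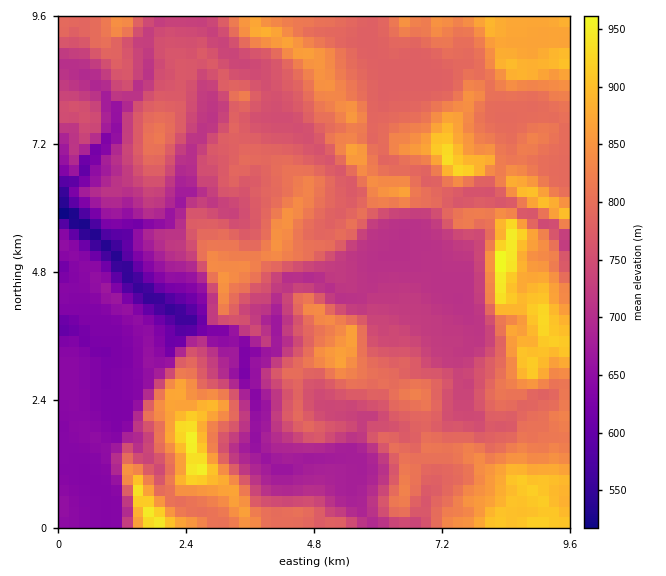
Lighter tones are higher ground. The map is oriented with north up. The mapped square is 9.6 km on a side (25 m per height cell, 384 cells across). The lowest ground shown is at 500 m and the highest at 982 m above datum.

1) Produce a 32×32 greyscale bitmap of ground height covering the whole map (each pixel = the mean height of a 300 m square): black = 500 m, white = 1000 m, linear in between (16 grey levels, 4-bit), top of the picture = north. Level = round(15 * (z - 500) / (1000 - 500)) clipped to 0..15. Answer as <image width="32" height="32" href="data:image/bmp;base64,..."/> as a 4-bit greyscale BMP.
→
<image width="32" height="32" href="data:image/bmp;base64,Qk12AgAAAAAAAHYAAAAoAAAAIAAAACAAAAABAAQAAAAAAAACAAATCwAAEwsAABAAAAAAAAAAAAAAABEREQAiIiIAMzMzAERERABVVVUAZmZmAHd3dwCIiIgAmZmZAKqqqgC7u7sAzMzMAN3d3QDu7u4A////AEREjdupmqmZiHZ4eaq8zMxURI25mauIiHZmiomavMzMRESrmru6dmZlVnqYmqvMzERFuYvcp2VVVVV5mZmrzMtERYeL24ZVVVVWeZmaqqqqRERnrNp2Vmd3Z5iZmYmZmUREWKzal1aJiHeImIiIiZpEREirvKdGiHd3iZl3iZmZRERFm6qWVoh4iJmpd4mZmURERGqXZFiYiqmZiIeJrLpEREVHh2RWiaupiId3ibzLRERFRGVUVmirqHd3d3i8zDREREM0V3V4qqh3d3Z5vNxERFQiNpdmeah3d3dmerzbREUyI0aod3l2Znd2ZnzMykRTI0RYqpdmZ3ZmZmaNy7pEQiRWeqqpiHdmZmZmjdupRCE1Z4qZmqmYdmZmZ4zbqDEjNWaJmIqpmYdmZniL25cSRUVViHeJqZiYd3eaqqibJFZnZWd4iaqYiaqZiIibyiRWd3ZniImamIqqmJmJu6lUVniGaImJmYiqmZrMyqmZVUZ5l2iJmZiJupq827qZmWdkeZhniIiIiqmaq8upmpl3dXmYdoiIiJmpmZq6mZmZd2VoiHd5iImqqYmZqpmZmXZnd4h3iYiJqpmIiJqpqqpmaIaIiId4iqqZiIiJmsy7d4iHiIh3iKu6mIiImZu7zIiZh4iHebu6mYiZmZmru7uZmqd3d4q6qZmYmqqqvLu7"/>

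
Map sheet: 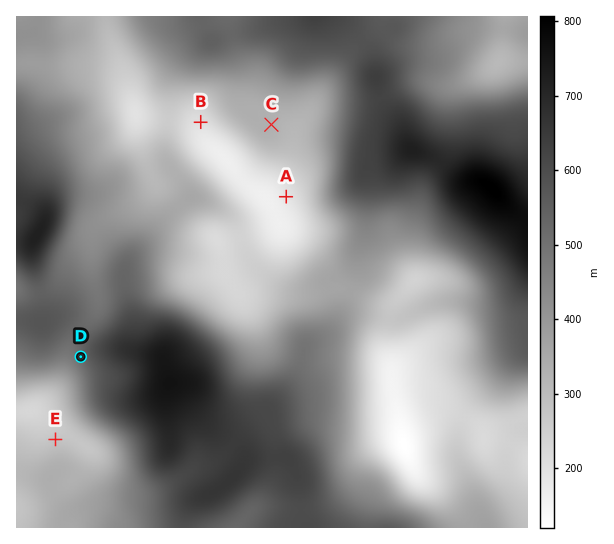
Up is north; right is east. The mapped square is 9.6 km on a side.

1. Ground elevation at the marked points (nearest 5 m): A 185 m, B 205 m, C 330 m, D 525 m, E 275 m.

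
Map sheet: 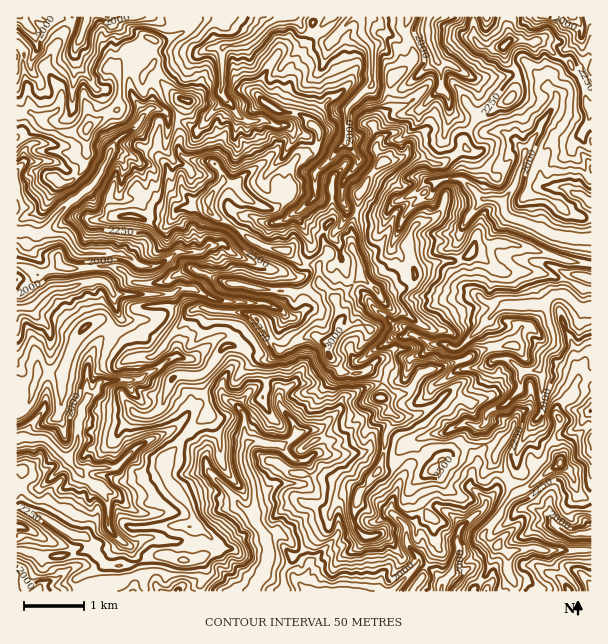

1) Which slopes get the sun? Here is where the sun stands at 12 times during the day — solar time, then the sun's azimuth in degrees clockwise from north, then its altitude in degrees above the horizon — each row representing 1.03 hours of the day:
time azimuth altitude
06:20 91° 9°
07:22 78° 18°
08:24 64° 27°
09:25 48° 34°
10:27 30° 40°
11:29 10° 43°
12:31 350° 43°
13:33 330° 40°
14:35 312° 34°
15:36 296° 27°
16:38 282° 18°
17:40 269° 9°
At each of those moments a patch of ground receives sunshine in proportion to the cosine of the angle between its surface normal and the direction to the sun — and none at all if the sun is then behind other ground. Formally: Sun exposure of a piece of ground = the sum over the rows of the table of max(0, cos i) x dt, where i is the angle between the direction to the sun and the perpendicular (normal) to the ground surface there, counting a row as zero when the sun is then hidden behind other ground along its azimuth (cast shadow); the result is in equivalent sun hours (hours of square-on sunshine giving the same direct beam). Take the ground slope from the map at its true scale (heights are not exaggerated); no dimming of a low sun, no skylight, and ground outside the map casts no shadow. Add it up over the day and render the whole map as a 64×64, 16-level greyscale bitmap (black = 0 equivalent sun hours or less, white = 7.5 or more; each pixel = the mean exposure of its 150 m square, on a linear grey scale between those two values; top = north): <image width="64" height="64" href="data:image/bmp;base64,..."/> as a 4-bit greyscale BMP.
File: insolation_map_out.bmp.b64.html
<image width="64" height="64" href="data:image/bmp;base64,Qk12CAAAAAAAAHYAAAAoAAAAQAAAAEAAAAABAAQAAAAAAAAIAAATCwAAEwsAABAAAAAAAAAAAAAAABEREQAiIiIAMzMzAERERABVVVUAZmZmAHd3dwCIiIgAmZmZAKqqqgC7u7sAzMzMAN3d3QDu7u4A////AKVqmJu7qXi5NXl3Znir3MuHZnd2dK6Wh87ZXImIzMW7uSKNuYiZmaeVJZdnaYqrt4hDNEVnN9l0vfxJnM3uidZpZlbOt1VWdmQjWYR1eJtmeKYjRDlTfEI3rYm83YWbRDSHQzV77+yGV5qXJhV4mHZZmjIyIndVIjh3hZhCFEETjO/+yqze7d7v/uyXjKmHykOatiEiiiR4RXd0uWNod3f/3JdXzdlY7tzLu97rmoy5hRmIMTSkRohThb297//+79qGR87dc1VXh3ed7sypiYiZUpfOu5SGhkW9vdiu/7doREW//uhZ3u3czd7u26Y1WaqTetzek3WIc67YzaqmIkI0nv7e6W7+3e7c3e7bmZNlmqSJdagjat1hKNyc7JJHQZ7+7u7cjsh4iIzJmreYq4iM16mMg0d6pDQznad1VIdG7u7v/durq8uYvcqaVomave3LrKhTZ4hUarhM1jVTiovLvrvuuVVoqpvdzKM5iK3+27y91mVZdla8gke+tTFHraiJystUnLu6re7ZM6pnVUSLve7YRlmVJ4hmdq3tUQe8vMqNp6q8zbq6mYQ4p0Ro3t3u7e66aMyqeGl1u6zXGcz/zNqCMROtvMu6dHqWab2oru/u7du4remZeJiam93M7v/8ppt3NDnu7LtVqYee/HUlqJmsyrzM7tuXy3edzfy97tljWtynMm3+t1SqloZVrrOLuWeqq97/7N3dh4y9/8xVM3hmrMlTEZ7JZZljIRFHzqd6lblmeLve3u7Xesy9yBJTJ2e8y3MSNsyHh1RGN1IUvJbGWCRnd0h2ndp4mYe7U0unVnu7d4VWi8rLhFaoNDIpump0qpd0UxY63nNo3c3INbhVm7rO7YiJvd1TR4M0gyFnQ2zd7ZiUZSR96GvYd8t0qVWMytubqIibkwe5Q2ZGISfKm5ec2pvtlUjbfNuXu5WqlkjOzO64hWhCEmsyi6gxADr+/Zq+ys7+tnqLzcvdp7qFMTRYzck0RTViFQEEZ2IAEZurpke9vf7KrJvMutvLy5VlUQEX3//nI5QRAQA2R6yoqZm6dXnN3Ol4iKzNzM3blnvLUyJM7txSWGUQABZXqpyJ2b3+tjeIciV53Nzc3MyWe97+6zIzraI3mXQQBazERqxzasya20ECmHzN7e3azadqze7utYhI2od2rqMUmHZ0WMy1EQSe3LzJR5vuzeusyHjM3M7nepV5h2fN7b35U3ZnQQARV2ve7bWnfe7O6s3siK3t3O2Il2ZVWr3u/tuYnbkgKe7umNqbzLeN3u7L3u/8yoiavaNUESW+2qru3c3+oSXe7uupm97/uL3OvN7u7v65upiMzIqqqYdEVJur7NYWzs3u3cu7zMy67sskne/v/avczMztlTERECKJiavNcm3Myqu82lZVZ4zrZaVGrN/tdSEREUNFQQFGiryWv9lFzMhXmatyQhJFZVVoyUMBE1Vpq8uSACWc3v//7uzu623ty5dohjRURlQySf5pyDMyEUe93u1ljf/+yph0jNzMzMzLu6p2VWm7qr22Md/sve7t3aYya83dzahkMznNq7vN3MreyXVWrd7dpTaK7s3al2ZlR3QBVWqlVTIje825idy8ucze7arLqGV7///c7+hiABE0iDAAATRUSu/suty9zcibuqirzMmrzv//7ty8p4YBERE1QQAAAlr+7+2ru968uJzMzJm83///7bqaeGiDVhEQESdxEAETv+7N7Lymrcq7epVFiK7e/+yWMyOlQ2qKyoZnq7YQM47tkhNpzfydvMpo7qiHjN3IZFU0eryTJM7c7/3My4ib23MlhyN87WiImae+25h72oMkRpzvl4chJ7ze283OzMqYeN/rdCeYN3aIWHiavMu5iXd77+qoZyESW7m6zMzO/peN7ay5ZHZMqHUjV3vNoxE4ze7qU5mGmVE1yd3MzMzu2su7vcxjl0zahoqVNYYSNWWqhlRWuc7txTOb3tzMyYi+3JjNymOMJrtUZTABEBSNlZqXZVpM3dmJU2urqMymeM3e6p3XMkmTjIZEMnhjRpvGi6llWSQzWbp1R4Wc2r///c7vuMymNZU37uqs7sZnebqLq6ekVt3LqqYjadys3u/+vf/7v+tSVJze3c3dy97aqlq6q3m0I1Z3hBJ9zJzczvuu7u+8unMzfNh97Ku93f6nV8vNqXhoztyEMRa9m+qt7bvMiJlr2EQ43+ztu97Id2Zlnd3ZWLub3upUU42bhXjMhCIxF+/MVt/u/93c3LhURYdr3Mrc7rms3sqVN1dmRalWQmvf/8hW3/yYrdqYrbUkZlirme3u2ozu7cQTeIqpdUaL////pESN3v13yYrN7JaJhpq93dzLndzMhne+/+hUaN/+7//uhEmc3+hmbe3u7LvJea3eut2tpnuJqt//61bf/u/c3u/6RXl63oW+7e7uypdmrdyb7MyIe6u77u3sd+/9ve287v2Fjbd8ucmGeIvLiJa9us3My93MvMvN3u2J7u6p3dvN7qae7GaYZEZFW7Vkatq4zZq73e28zczM3rvuztm93c7ux77dt2Q2UkNnIUS+7Mudx4u97tu5mZhnms3t7s3Mze7auty5ZmZnunMESp3s7b7pV73+/b3aZXYhJK3v7tlqzLd9u6h7qa3v687L3Kvrje12zt7e/+3Jh3mYau/9u6W7q9qph3ve3N3u/v7vy9rb3Jiv7//+zNyqu6iWruzbu2u8q8p4vu3cvOze/+6s"/>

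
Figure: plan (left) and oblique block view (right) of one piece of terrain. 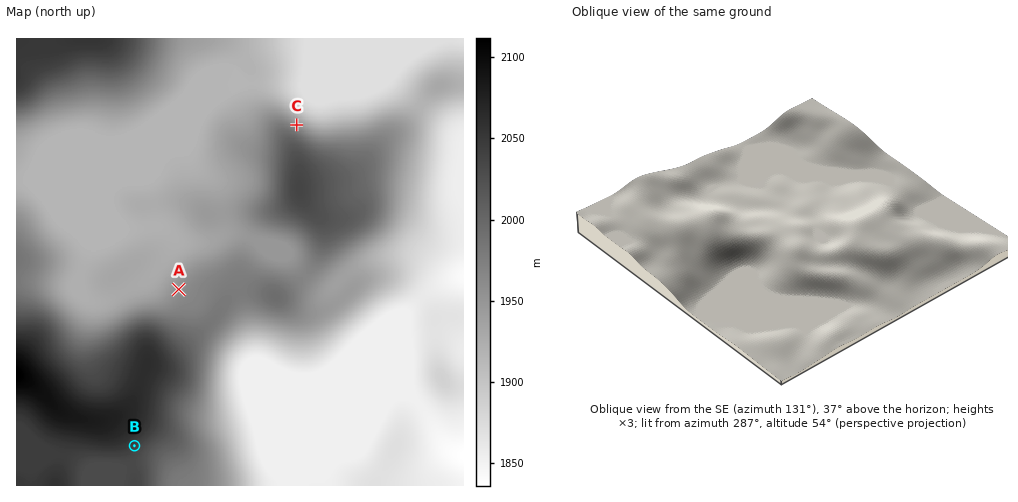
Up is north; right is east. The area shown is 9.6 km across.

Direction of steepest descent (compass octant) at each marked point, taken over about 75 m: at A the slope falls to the NW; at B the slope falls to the SE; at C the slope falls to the NE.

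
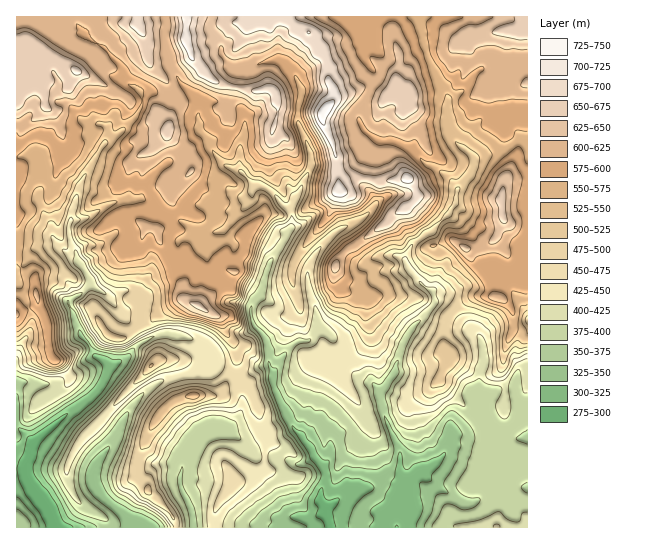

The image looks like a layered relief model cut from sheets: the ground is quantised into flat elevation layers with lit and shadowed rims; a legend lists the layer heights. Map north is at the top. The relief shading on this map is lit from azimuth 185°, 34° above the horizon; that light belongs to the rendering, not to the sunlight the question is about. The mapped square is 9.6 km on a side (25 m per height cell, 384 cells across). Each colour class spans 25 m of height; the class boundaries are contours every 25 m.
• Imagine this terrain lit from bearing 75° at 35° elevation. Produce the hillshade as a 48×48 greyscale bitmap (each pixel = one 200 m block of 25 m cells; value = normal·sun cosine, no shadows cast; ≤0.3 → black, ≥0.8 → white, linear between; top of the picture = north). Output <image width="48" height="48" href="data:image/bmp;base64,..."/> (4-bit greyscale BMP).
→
<image width="48" height="48" href="data:image/bmp;base64,Qk32BAAAAAAAAHYAAAAoAAAAMAAAADAAAAABAAQAAAAAAIAEAAATCwAAEwsAABAAAAAAAAAAAAAAABEREQAiIiIAMzMzAERERABVVVUAZmZmAHd3dwCIiIgAmZmZAKqqqgC7u7sAzMzMAN3d3QDu7u4A////AKzJVEabl0BNpHqqmZmZqGeJmHZWiIiKmMy2I2m6ZBGuhGmpqpmap3eJmYZWiYiJl8uDFbuVISrsdFiZmZibl3eImYdmiIiIiLlRKclBJJ7ZZVeamZirl4h4mYd3ZoiIiZcxW7cyR77IZlaamZisuHh3mYd3Z4iIiIYze7dCSMy4ZmeamZq8tnd4mYiHZniIiJdDWrliN7y5dmipiarMhWd4moiIdmeJmKhkN6qDFay5hnmYeJzqZmd4qneZhmeZmKl1M4qmEou6mIiGaL7GZ2d4uFealmeZiXiYU0m5IWq7qYdleu2Gd3Z6tVialmeYiUeqhTWaUTi6mHZmfOpnd2aMlGialnl3mTWKqWNJlCWJiHeHjtdndmesc2d5mJlomUZ4mqYkmVRWm7qov6V3dmi7ZGVpq6h4iFZmespiSJd3mpmZ3nV3d4q6dVVYvKdoh0Mki9yUEnmJmYeK3WRneJmYmERXqqdIqRAW79uFIDmqqYZ73GRXiZh4qERXi8k3ugFM/+ckQkm7qXRr7GVYmYdoulRnm8k1iDNu/nAWqniphzOd+leHeHVYu4RXrLgiaIZv/AB5mal1QgbPxVeJhlRYq6ZGq6Yya7eP+AWqh3ZCEEr/lGeKdDRpq6hVioUyjKjP9Cm4Z2QRN83/dnaaQUV5qpqFZ2Q0m3jvtVmWZ2IVm8zupUWpAWiZqqu4VDNJuUjdmqZFdlM3mZnetTamA4qpq8yVRERph1jMrKIld2RYmYi+5yalA5uqvMlVVTWIiXm83EA2eHV4iHiu+TWmA7yqvKRWU0eIiau8yBJGeIeImYic7FOIMoqrumRXUmmImru7pRNXeIiZqYiL7YRIhDepmIZWNZiJqru6hCZ3d4mqmYdp3bYliVRHiaqEWYZ4qruqljR4eImpiJl3vMhBWZYxaZmod2VXvLupp1VXiZmImaqYitlENWeDJorMplM4y7qJyDaHeHeJmZqpi9hBElm4M2nOxzNJy6l4uVVnh3aJmaqrmYlgAozIZUjf10NIu5mIunRXeHd4mqq7dXliA5uXZo3+uGRHu5mImpZWeIh3m7umR4eGApupdq7qmoVGrJiHiqhVZ4mHm7l1Rne5AaypiLyYq5ZWmoiHial1VniJq4eFNXnXA8ypiaiLynZniJh3iqqVVmebuneWJI3jB9yYiHisuGZniYh3mqqHVWesuGiXNa6gG9uHd4m8lmZ4iHd5uph3ZVirp3iXRJ1gTNp2ZorMhWd4iJiKqYiGh2iqqHiGRZ2AStt1Z4vchXeIiJiZiZh4qXeKllZlZ66iKLymaJzbhWeIiIiZeZirp2aZU1mYec6SJ8yoZ6zaZneIh4iYeLupdWmlJrypictiOcyoZ6zIV4h4iIiIi7qYVYuCWsuImZhTWsyYd6umZ4iIiIiKupmWZptijLh4iYU0jMuYd6uFZ4iIiJm7qZh2VqpDrKdoiHVXrMqYaLp1Z4iHd6upmYdlV7pEq4ZniHZ5zMqHebp2d4h3iJmJmIdlabpEq4Z3eIisy6iIial3iIh3iA=="/>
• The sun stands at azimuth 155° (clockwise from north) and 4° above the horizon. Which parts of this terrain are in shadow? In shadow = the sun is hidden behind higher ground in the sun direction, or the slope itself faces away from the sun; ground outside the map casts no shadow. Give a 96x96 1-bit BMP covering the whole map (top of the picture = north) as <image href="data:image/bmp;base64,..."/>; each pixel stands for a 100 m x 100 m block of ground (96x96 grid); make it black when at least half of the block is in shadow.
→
<image width="96" height="96" href="data:image/bmp;base64,Qk2+BAAAAAAAAD4AAAAoAAAAYAAAAGAAAAABAAEAAAAAAIAEAAATCwAAEwsAAAIAAAAAAAAA////AAAAAAAAAAAIMAADAAAeA4AAAAAAMAAfgAAfv/wAAAAAOAAAAAA/P/wgAcAEeAAAGAA/P+OAA4AMeAAAHAA//+OABwAMfAAADgAf/8AABgAgfgAAA8B/wQAAAACAPgAAIAA/gAAAADGAPwAAIAAf4AAAAPmAPwAAIAAf8AABAPjAHgAMIAAf8AAfgPxAIAAfMAAH8AA/wfwAeAAfMAAD8AA/wf4AfwAAEAAB8AA/4f4Af6AAGAAA+AA/4f4Af4AMAAAA8AAf8P8Af8A4AAAAfAAf+P8AP4AwAAAAOAAf/H+APwAwAAAAAAAP/n+AHgBAAAAAAACH/z/AAAAAAAAAAADD/7/gAAAAAAAAAADh/9/wAAAAAAYAAADg/+/4AAAAAAYAAHD4f//+AAAAAAeAAHD+H/f//AAAAA8AAGD/D////gAAAA/YAADwB////gDAAAf8AAAAB/5//xjgAAf+AAAAF/8//wzgAAP+AcAAH/+P/wDwAAP+AcDwD//P/wBwAAHAAeDxx////gB4AAH8AeAB9///gAA/gAH+AeB8/gf/gAAfgAD/YfB4fAP/ADgPgAD/YfA4MD3+ADwBwAD/Afg4AHw8ABgAgAB/APgQADgAABAAAAB/APgAADgAAAAAAAA/AHAAADAAB4yAAAAfgAAABGAAD4/AAAAPwACgP+A454+AAAAH4ACAP/g/8A8AAAAP//DwH5g/+AcAAAB///DwDwA//geAwAB/H+BwDgA/9APBwAnwD8BwDAA/0APh4A/gAAD4OAA/gAPh4MBAAAD8OAA/CIPz8HgAAAB8YwAGPYHz+D8AAABxgAAAPsH5+AAgAAAgD4AAHkH9/AAwAAAAD+ABHwD9/wA+HwAAAGAAH4D//4Af/4AAPAAAD+D//+Af/8AAPwAAAfD///AH/4AAP4BAAfg/3/wD/4AAP8BAAPwfz/wD/8AAP/5AAP5/wf8B/+AgP/8AAP7+AH+B/8AAP/8AAP6fgH/A/kAEP5wAAP8f4D/g/+AAHwAAAD4f8CeMf+AAH4AAAB4P8AAEf+AAD8BCAHgH8D+AP+AAD8ADAeAH8f/8H/AAB+ADg8AD8//8D/gAA/ADggAD8f/4D/gAA/wAAAAD4f/wD/wAAf8AACAD4f/gH/wAAf+AABAHwf/AH/gAAP+AxBwHwP+AH+AAAP4AYB4HgP8AH8AAAv4AAB8XAH4ADwAAA38wAB8OADwAAAAAAD8IAB8MAAgAAAAAAAeIAB8PgAAAAAAAAAP4AA4PwCAAAAABgAP4AAYP4CAAAAAAAAPwAAAP8DgAMAAAAA/gAAAP8DwAPAAAgB/AADwP4DwAHAAwAHuAAf/Pwf4ADgAwAPAAB//fwP4ABgAAAgAAB/+fwH8AAwAAPAAAAf+fwH9AAAAAeAAAAP+/gH5gAAAA+AAHAD4+AH4AAAAB8QACAAA8AHwAAAAD4gAAAYAQAHwDAAAP4AAGAAAAAHgD4AD/wAAPAAAAAHAB+AD/gAAPAAAD+CAA//77AAgOAAAH+A8D//zwAHwOBwAP8A8H//g="/>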